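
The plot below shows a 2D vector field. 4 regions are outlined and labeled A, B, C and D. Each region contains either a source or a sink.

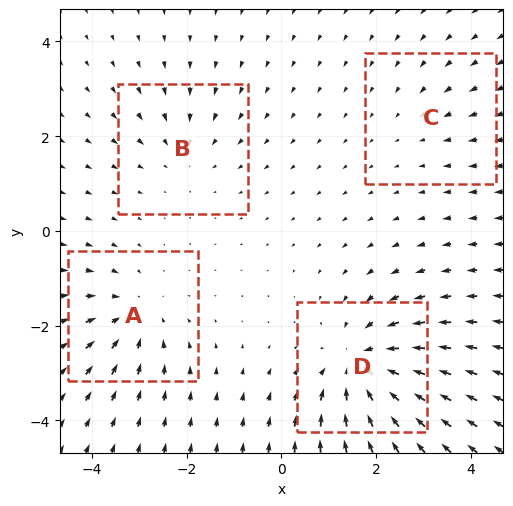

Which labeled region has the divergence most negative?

Divergence at each region's feature centre — A: about -4, B: about -3, C: about -2, D: about -6. Region D is most negative.

D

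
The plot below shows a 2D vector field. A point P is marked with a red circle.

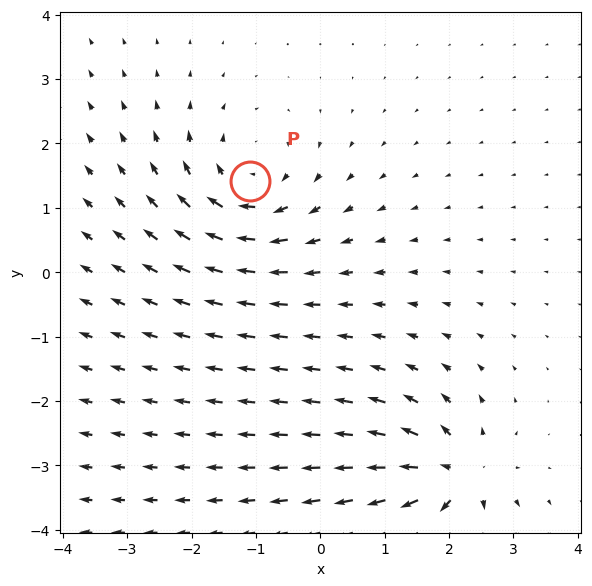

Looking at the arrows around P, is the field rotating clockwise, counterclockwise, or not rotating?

Near P at (-1.1, 1.4) the arrows circulate clockwise. The curl (z-component) there is about -5; negative curl means clockwise rotation.

clockwise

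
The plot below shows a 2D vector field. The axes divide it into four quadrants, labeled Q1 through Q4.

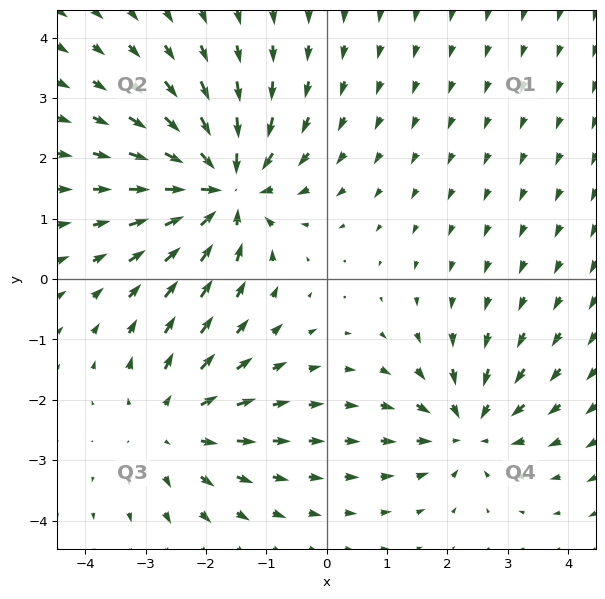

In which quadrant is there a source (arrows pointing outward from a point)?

Q3

The source sits at approximately (-2.6, -2.4), which lies in quadrant Q3. The divergence there is about +3, positive as expected for a source.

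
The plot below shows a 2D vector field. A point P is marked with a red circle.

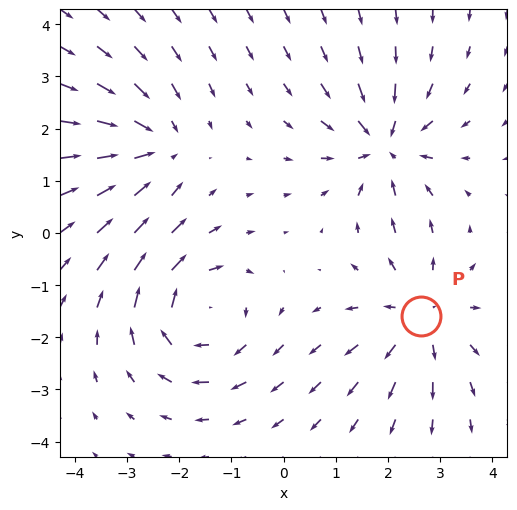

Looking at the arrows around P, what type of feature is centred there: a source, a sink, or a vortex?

source

At P (2.6, -1.6) the arrows spread outward. Divergence about +4, curl ≈0 — positive divergence with near-zero curl is a source.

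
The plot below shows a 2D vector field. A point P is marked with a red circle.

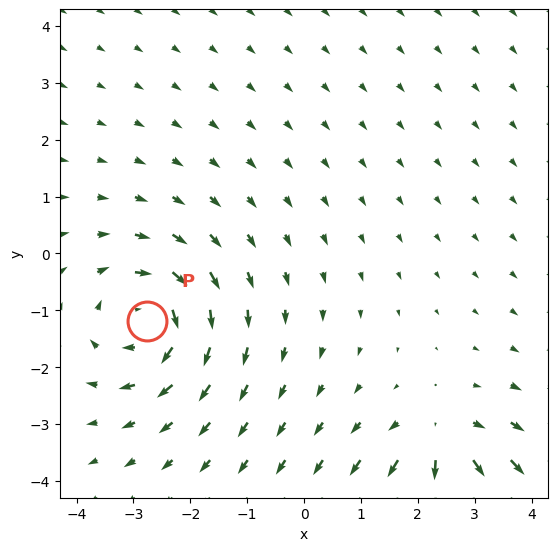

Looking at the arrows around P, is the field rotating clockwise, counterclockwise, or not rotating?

clockwise

Near P at (-2.8, -1.2) the arrows circulate clockwise. The curl (z-component) there is about -5; negative curl means clockwise rotation.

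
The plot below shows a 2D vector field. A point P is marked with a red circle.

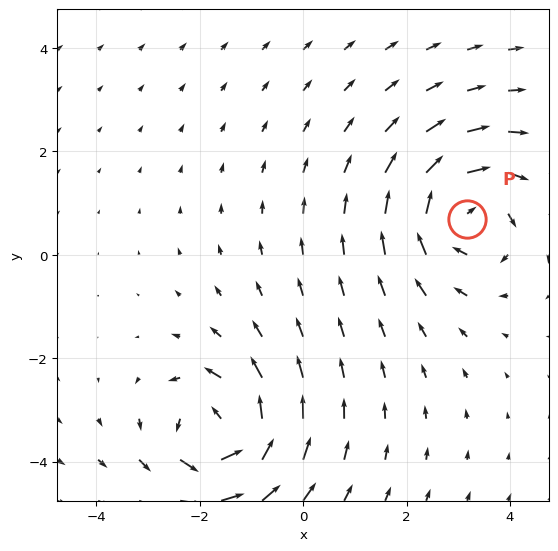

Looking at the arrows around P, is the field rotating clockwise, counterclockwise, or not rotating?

clockwise

Near P at (3.2, 0.7) the arrows circulate clockwise. The curl (z-component) there is about -4; negative curl means clockwise rotation.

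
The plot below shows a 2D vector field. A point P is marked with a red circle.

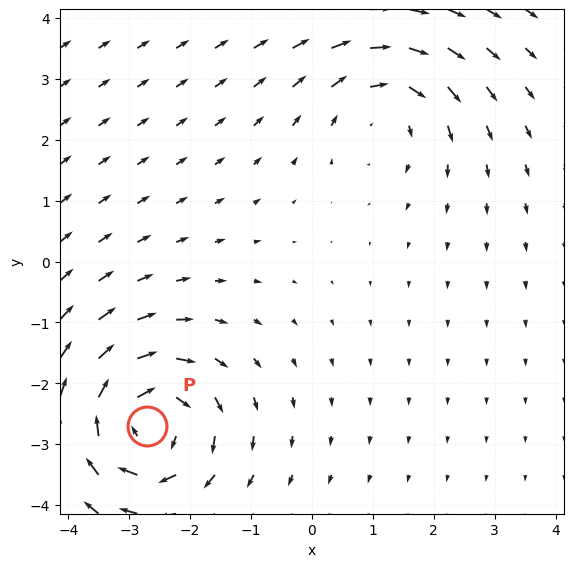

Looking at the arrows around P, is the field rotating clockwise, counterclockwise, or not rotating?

Near P at (-2.7, -2.7) the arrows circulate clockwise. The curl (z-component) there is about -4; negative curl means clockwise rotation.

clockwise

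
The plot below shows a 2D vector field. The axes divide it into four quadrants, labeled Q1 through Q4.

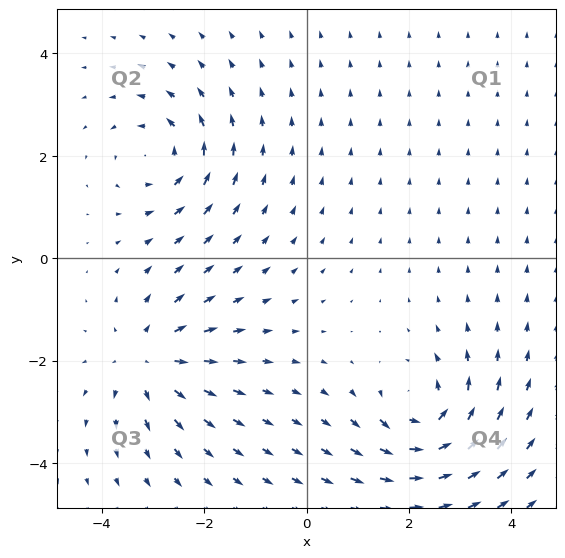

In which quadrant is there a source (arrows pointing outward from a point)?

Q3

The source sits at approximately (-3.1, -2.0), which lies in quadrant Q3. The divergence there is about +4, positive as expected for a source.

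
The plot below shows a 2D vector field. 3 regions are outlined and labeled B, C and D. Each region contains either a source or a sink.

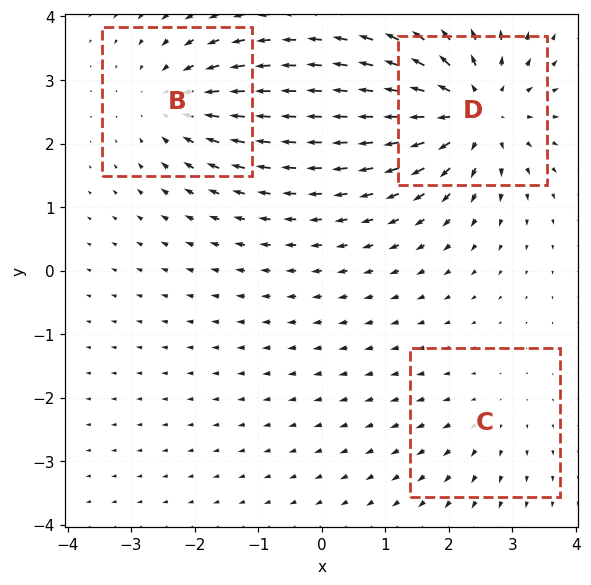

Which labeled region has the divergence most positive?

D

Divergence at each region's feature centre — B: about -3, C: about +2, D: about +5. Region D is most positive.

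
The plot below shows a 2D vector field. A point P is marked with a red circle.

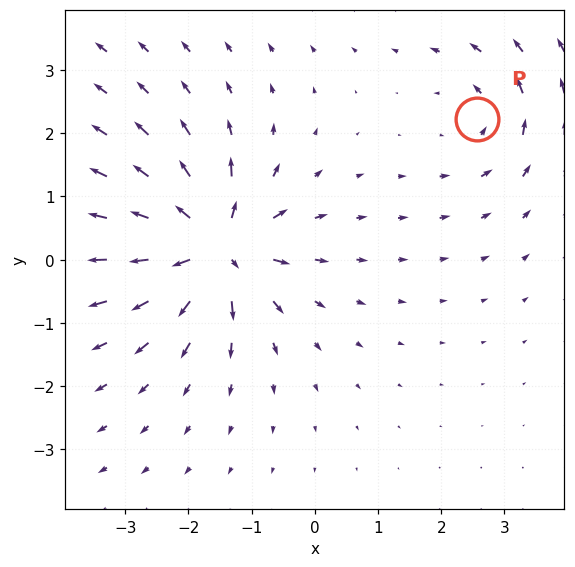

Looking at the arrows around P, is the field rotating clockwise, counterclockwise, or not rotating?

Near P at (2.6, 2.2) the arrows circulate counterclockwise. The curl (z-component) there is about +3; positive curl means counterclockwise rotation.

counterclockwise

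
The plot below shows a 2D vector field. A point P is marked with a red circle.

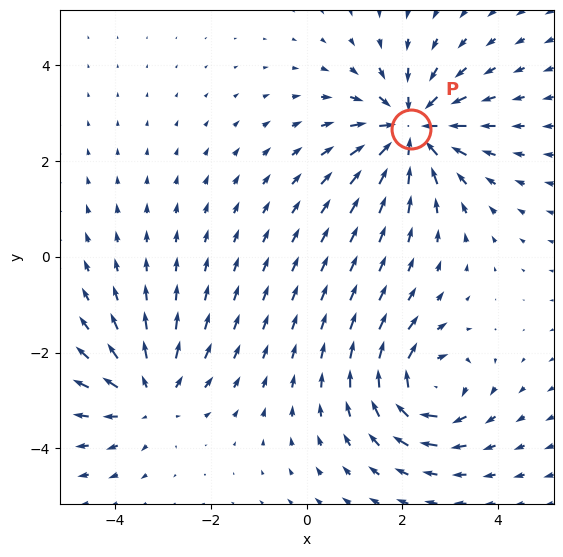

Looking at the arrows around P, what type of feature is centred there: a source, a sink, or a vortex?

At P (2.2, 2.7) the arrows converge inward. Divergence about -5, curl ≈0 — negative divergence with near-zero curl is a sink.

sink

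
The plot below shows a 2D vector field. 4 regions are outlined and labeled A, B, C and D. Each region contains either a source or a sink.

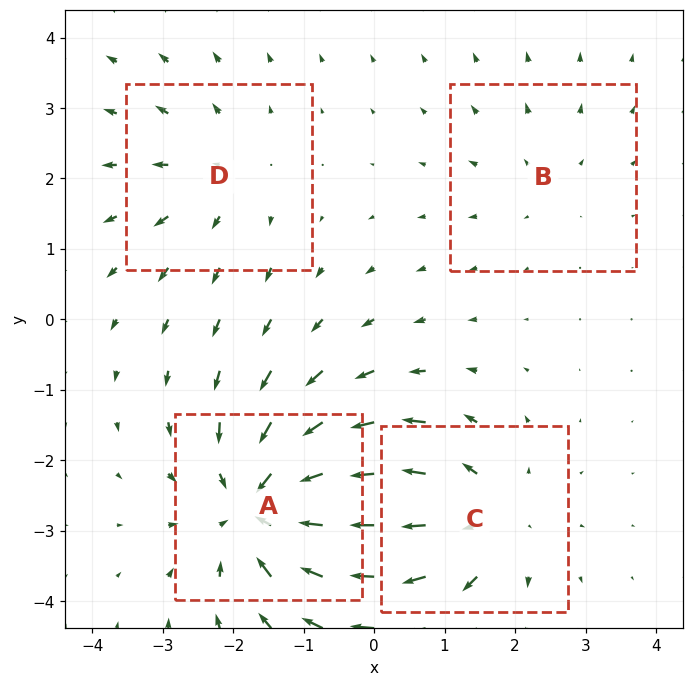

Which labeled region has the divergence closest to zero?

Divergence at each region's feature centre — A: about -6, B: about +2, C: about +4, D: about +3. Region B is closest to zero.

B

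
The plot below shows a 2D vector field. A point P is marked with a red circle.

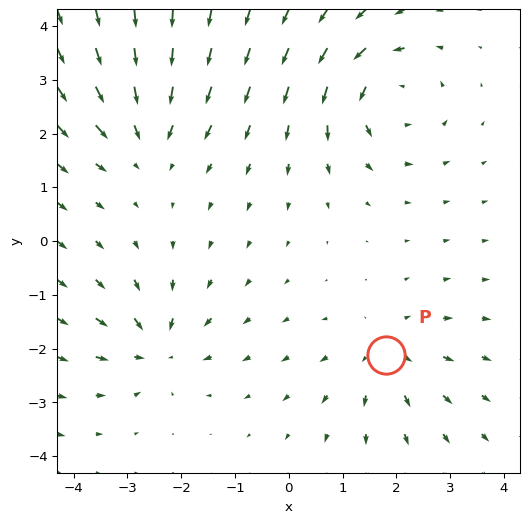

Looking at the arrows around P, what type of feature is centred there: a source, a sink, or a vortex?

source

At P (1.8, -2.1) the arrows spread outward. Divergence about +3, curl ≈0 — positive divergence with near-zero curl is a source.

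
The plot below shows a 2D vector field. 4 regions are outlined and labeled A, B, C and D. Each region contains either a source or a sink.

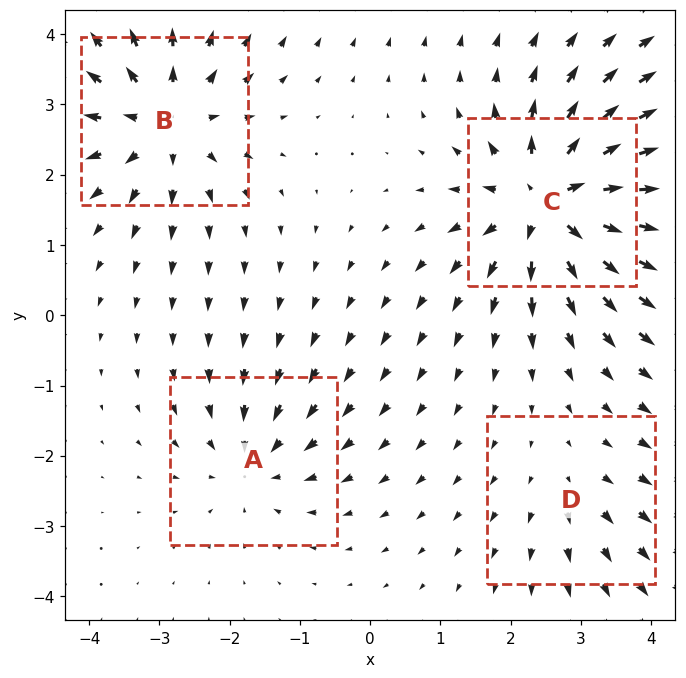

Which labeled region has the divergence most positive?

C

Divergence at each region's feature centre — A: about -4, B: about +6, C: about +8, D: about +2. Region C is most positive.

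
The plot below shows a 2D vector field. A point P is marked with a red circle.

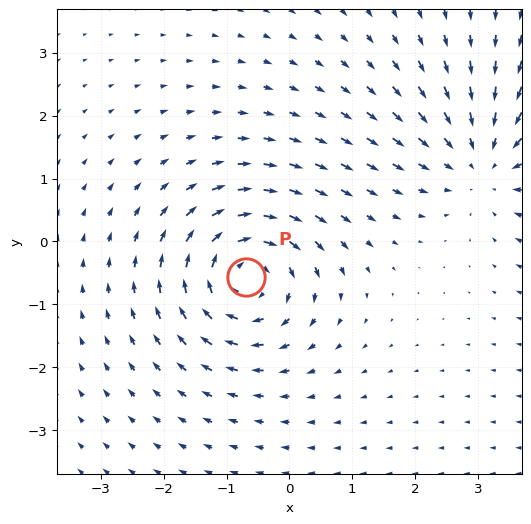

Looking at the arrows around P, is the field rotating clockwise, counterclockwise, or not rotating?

clockwise

Near P at (-0.7, -0.6) the arrows circulate clockwise. The curl (z-component) there is about -6; negative curl means clockwise rotation.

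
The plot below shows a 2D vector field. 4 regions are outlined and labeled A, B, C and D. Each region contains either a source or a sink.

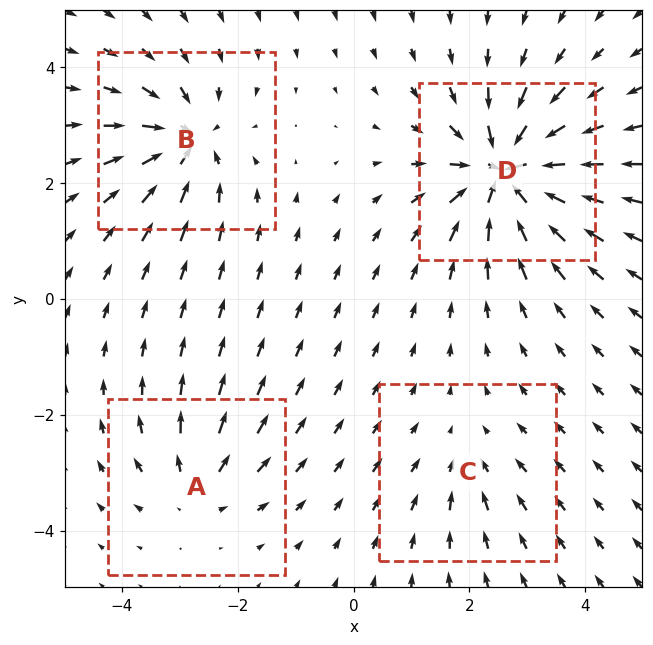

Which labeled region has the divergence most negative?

Divergence at each region's feature centre — A: about +4, B: about -6, C: about -3, D: about -9. Region D is most negative.

D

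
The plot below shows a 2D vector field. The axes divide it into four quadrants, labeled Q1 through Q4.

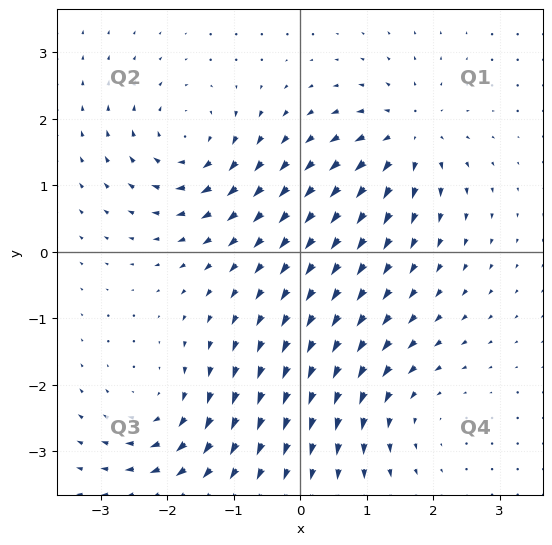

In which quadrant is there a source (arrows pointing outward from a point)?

The source sits at approximately (1.6, 1.7), which lies in quadrant Q1. The divergence there is about +7, positive as expected for a source.

Q1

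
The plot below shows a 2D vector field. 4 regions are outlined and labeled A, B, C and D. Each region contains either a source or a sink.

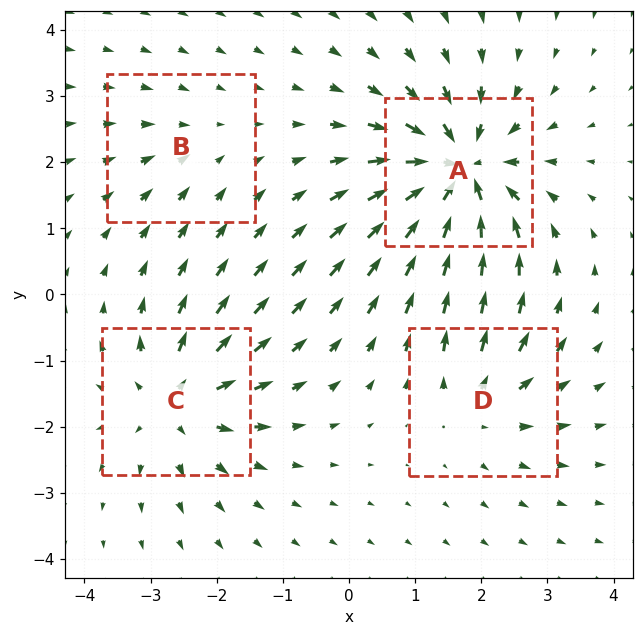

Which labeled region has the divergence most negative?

Divergence at each region's feature centre — A: about -9, B: about -2, C: about +6, D: about +4. Region A is most negative.

A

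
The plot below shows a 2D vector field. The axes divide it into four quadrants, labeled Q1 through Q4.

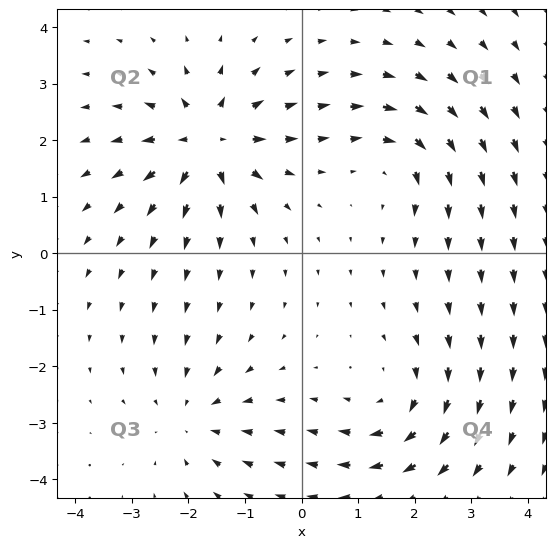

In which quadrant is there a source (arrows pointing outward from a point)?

The source sits at approximately (-1.7, 2.0), which lies in quadrant Q2. The divergence there is about +6, positive as expected for a source.

Q2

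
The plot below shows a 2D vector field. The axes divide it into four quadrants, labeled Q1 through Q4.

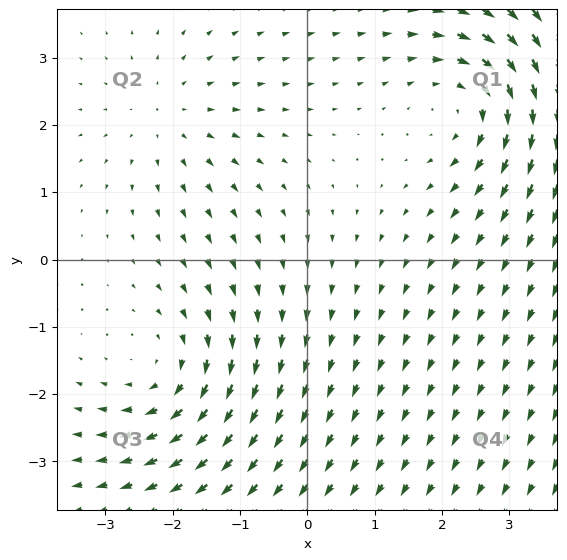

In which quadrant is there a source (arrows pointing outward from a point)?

Q2

The source sits at approximately (-2.1, 2.1), which lies in quadrant Q2. The divergence there is about +3, positive as expected for a source.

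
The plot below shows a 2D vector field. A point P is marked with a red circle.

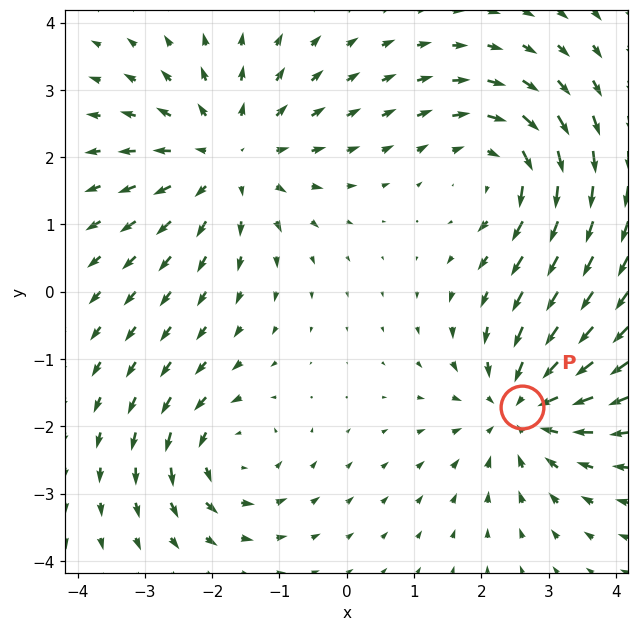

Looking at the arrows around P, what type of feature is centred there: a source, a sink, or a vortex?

sink

At P (2.6, -1.7) the arrows converge inward. Divergence about -5, curl ≈0 — negative divergence with near-zero curl is a sink.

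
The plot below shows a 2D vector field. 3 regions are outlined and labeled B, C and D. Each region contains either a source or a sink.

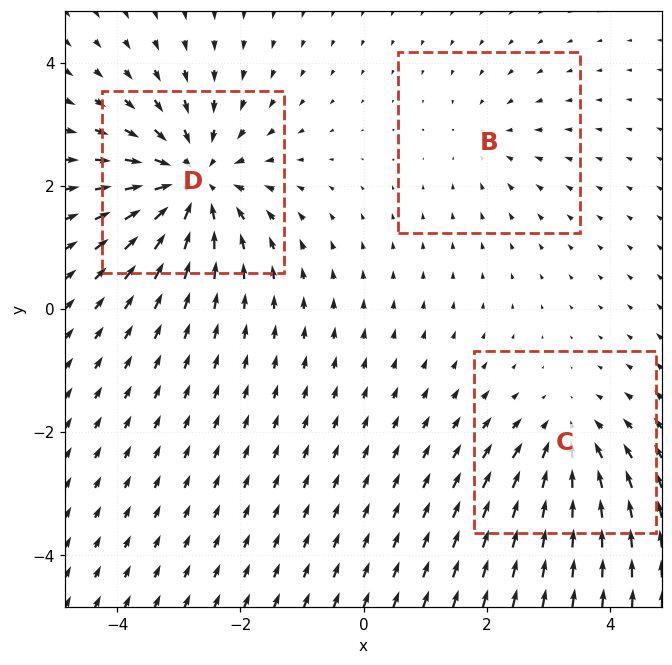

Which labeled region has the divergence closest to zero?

Divergence at each region's feature centre — B: about -2, C: about -3, D: about -5. Region B is closest to zero.

B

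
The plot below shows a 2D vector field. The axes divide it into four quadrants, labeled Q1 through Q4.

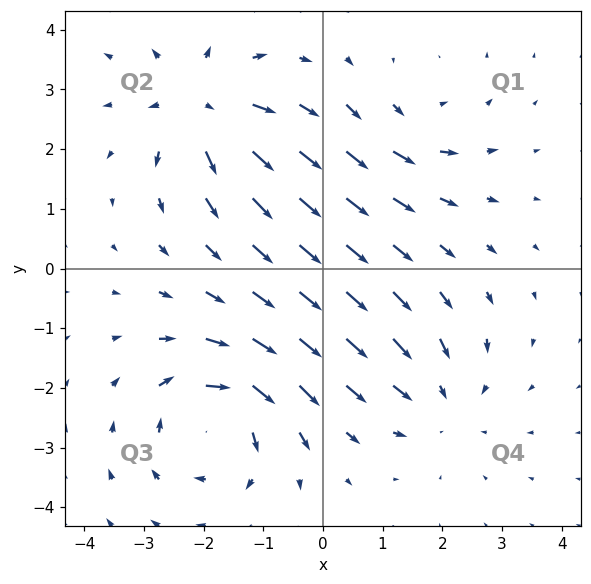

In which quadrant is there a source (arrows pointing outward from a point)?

The source sits at approximately (-2.0, 2.7), which lies in quadrant Q2. The divergence there is about +5, positive as expected for a source.

Q2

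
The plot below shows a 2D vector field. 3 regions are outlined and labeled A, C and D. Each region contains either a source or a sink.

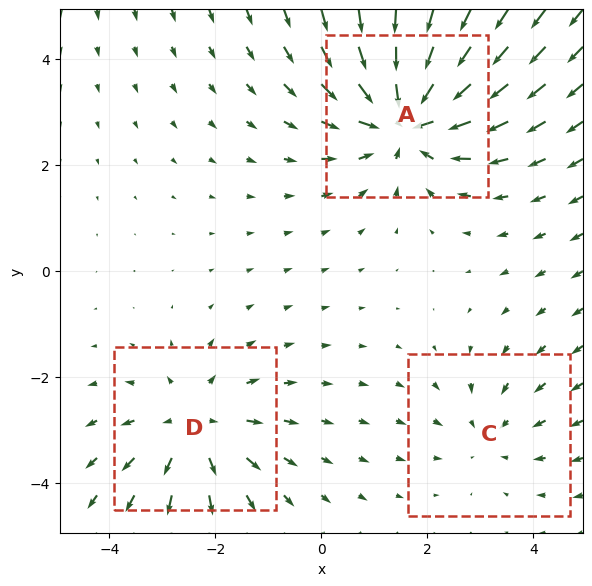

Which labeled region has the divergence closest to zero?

C

Divergence at each region's feature centre — A: about -4, C: about -2, D: about +3. Region C is closest to zero.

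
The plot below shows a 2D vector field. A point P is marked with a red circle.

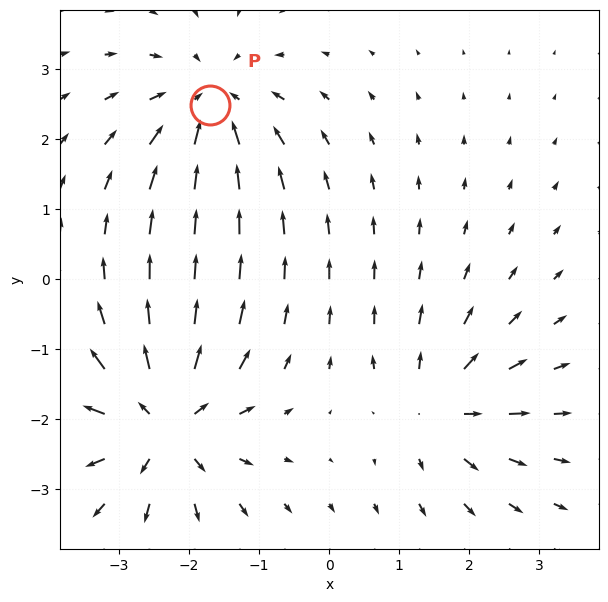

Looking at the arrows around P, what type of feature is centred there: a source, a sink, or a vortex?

sink

At P (-1.7, 2.5) the arrows converge inward. Divergence about -4, curl ≈0 — negative divergence with near-zero curl is a sink.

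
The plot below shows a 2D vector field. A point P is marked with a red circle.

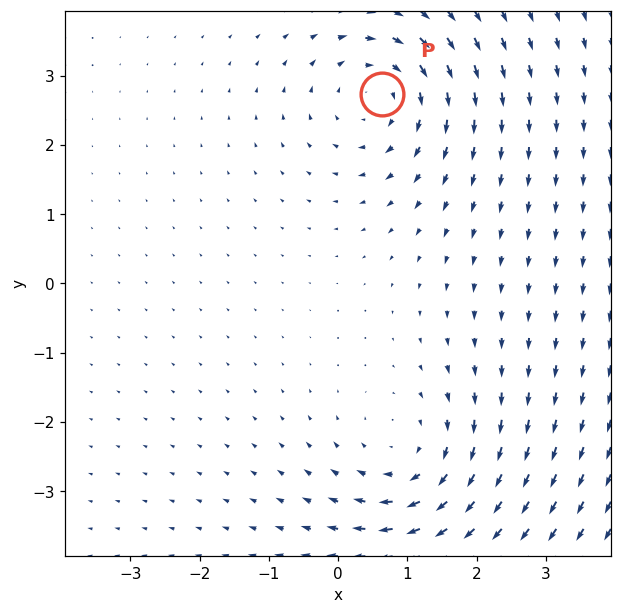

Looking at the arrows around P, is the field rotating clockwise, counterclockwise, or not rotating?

Near P at (0.6, 2.7) the arrows circulate clockwise. The curl (z-component) there is about -4; negative curl means clockwise rotation.

clockwise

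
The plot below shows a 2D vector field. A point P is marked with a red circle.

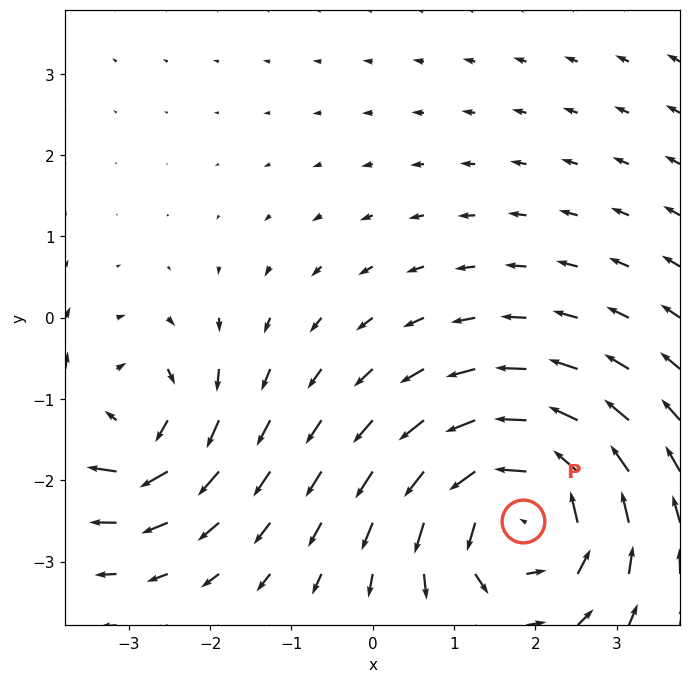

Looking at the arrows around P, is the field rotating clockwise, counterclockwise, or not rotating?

Near P at (1.8, -2.5) the arrows circulate counterclockwise. The curl (z-component) there is about +5; positive curl means counterclockwise rotation.

counterclockwise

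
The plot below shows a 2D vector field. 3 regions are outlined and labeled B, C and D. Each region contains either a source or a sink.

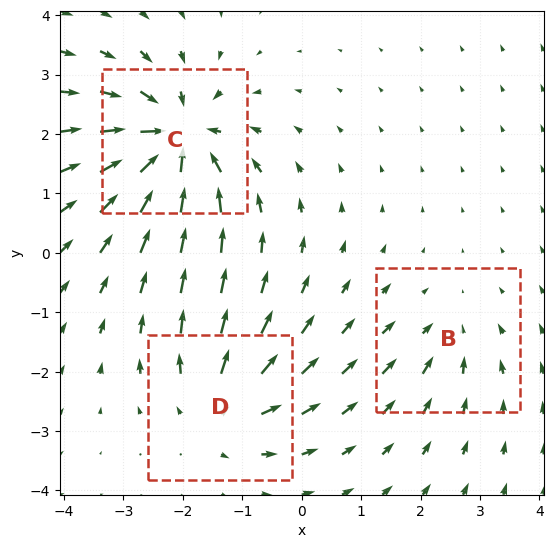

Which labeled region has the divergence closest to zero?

Divergence at each region's feature centre — B: about -2, C: about -6, D: about +4. Region B is closest to zero.

B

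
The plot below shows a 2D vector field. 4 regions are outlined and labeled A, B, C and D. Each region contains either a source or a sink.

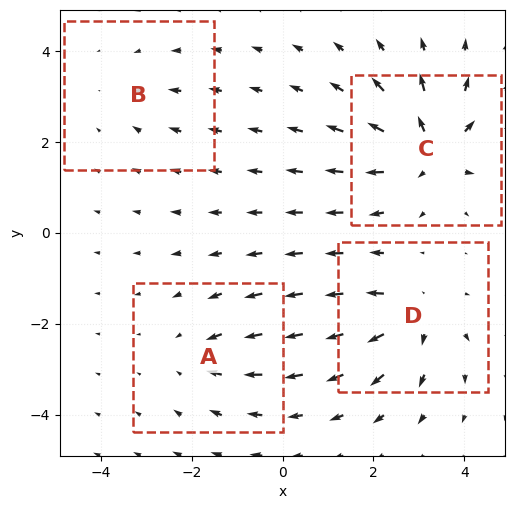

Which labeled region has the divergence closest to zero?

B

Divergence at each region's feature centre — A: about -3, B: about -2, C: about +7, D: about +5. Region B is closest to zero.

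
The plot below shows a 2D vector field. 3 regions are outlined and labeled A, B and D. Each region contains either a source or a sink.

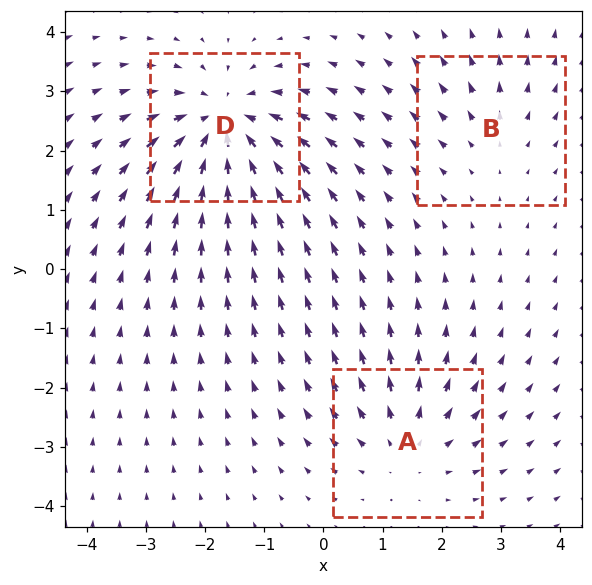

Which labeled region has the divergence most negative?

D

Divergence at each region's feature centre — A: about +3, B: about +2, D: about -5. Region D is most negative.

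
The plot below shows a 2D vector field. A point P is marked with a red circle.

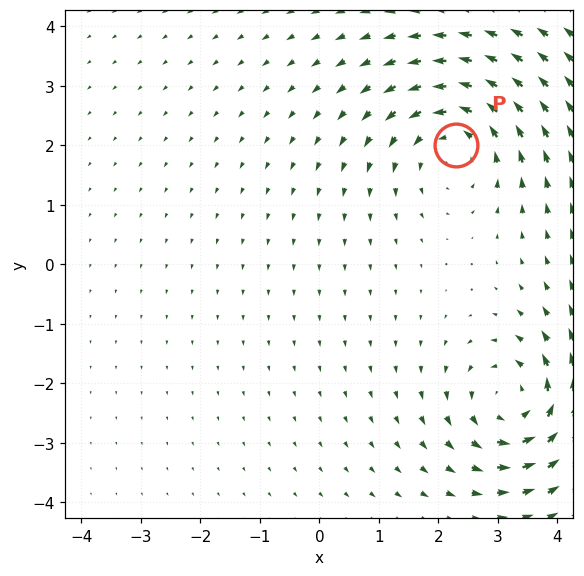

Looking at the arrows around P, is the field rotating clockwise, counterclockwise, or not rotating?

Near P at (2.3, 2.0) the arrows circulate counterclockwise. The curl (z-component) there is about +4; positive curl means counterclockwise rotation.

counterclockwise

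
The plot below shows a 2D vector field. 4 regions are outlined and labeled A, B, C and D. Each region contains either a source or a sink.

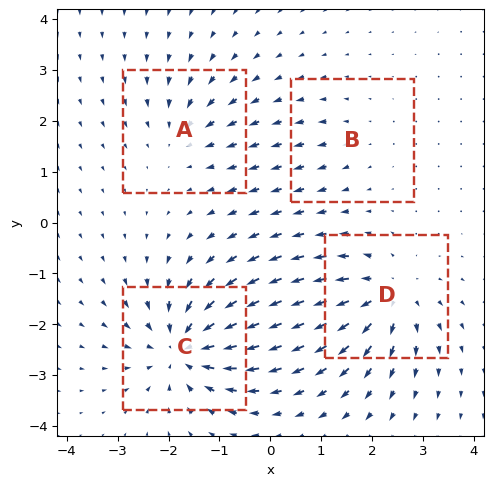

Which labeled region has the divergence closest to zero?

Divergence at each region's feature centre — A: about -4, B: about +2, C: about -8, D: about +6. Region B is closest to zero.

B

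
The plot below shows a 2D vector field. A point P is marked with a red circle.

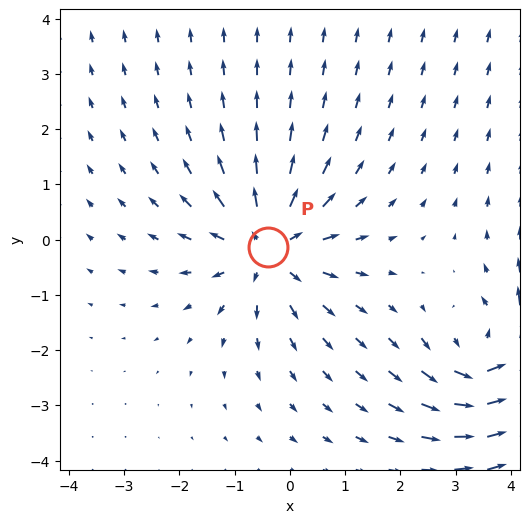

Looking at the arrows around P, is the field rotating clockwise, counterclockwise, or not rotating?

not rotating

Near P at (-0.4, -0.1) the arrows show no circulation. The curl there is ≈0.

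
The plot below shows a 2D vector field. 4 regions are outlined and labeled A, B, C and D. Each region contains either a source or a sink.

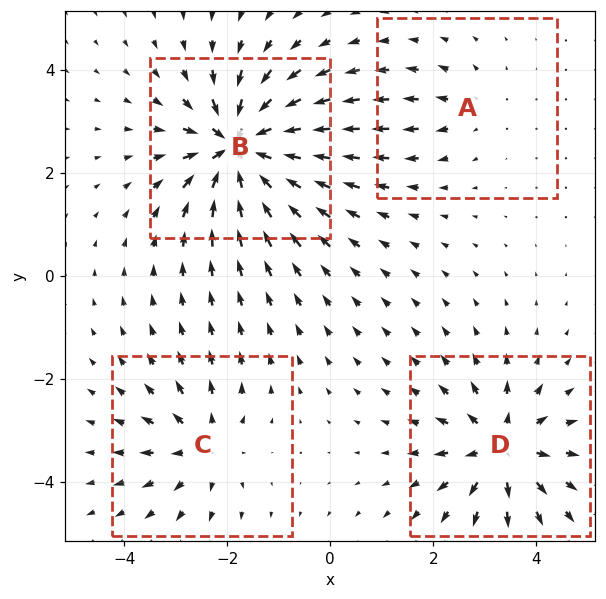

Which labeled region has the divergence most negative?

Divergence at each region's feature centre — A: about +2, B: about -8, C: about +4, D: about +6. Region B is most negative.

B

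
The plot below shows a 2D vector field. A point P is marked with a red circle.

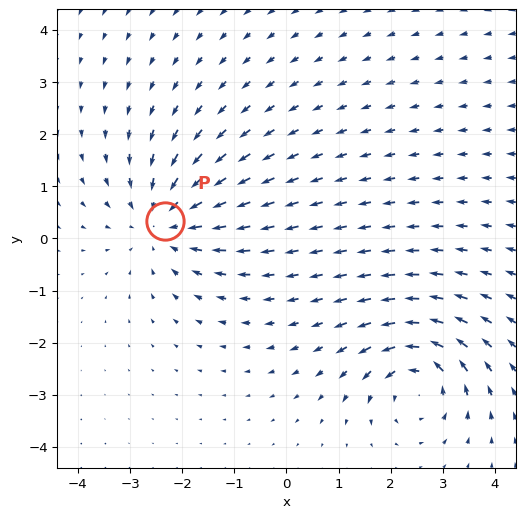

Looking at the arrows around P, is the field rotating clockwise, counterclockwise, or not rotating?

Near P at (-2.3, 0.3) the arrows show no circulation. The curl there is ≈0.

not rotating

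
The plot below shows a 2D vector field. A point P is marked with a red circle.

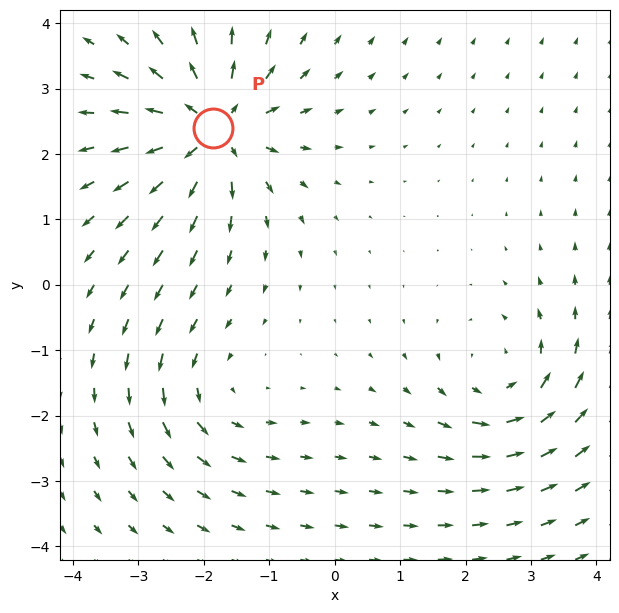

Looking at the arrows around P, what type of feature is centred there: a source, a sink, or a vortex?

At P (-1.9, 2.4) the arrows spread outward. Divergence about +6, curl ≈0 — positive divergence with near-zero curl is a source.

source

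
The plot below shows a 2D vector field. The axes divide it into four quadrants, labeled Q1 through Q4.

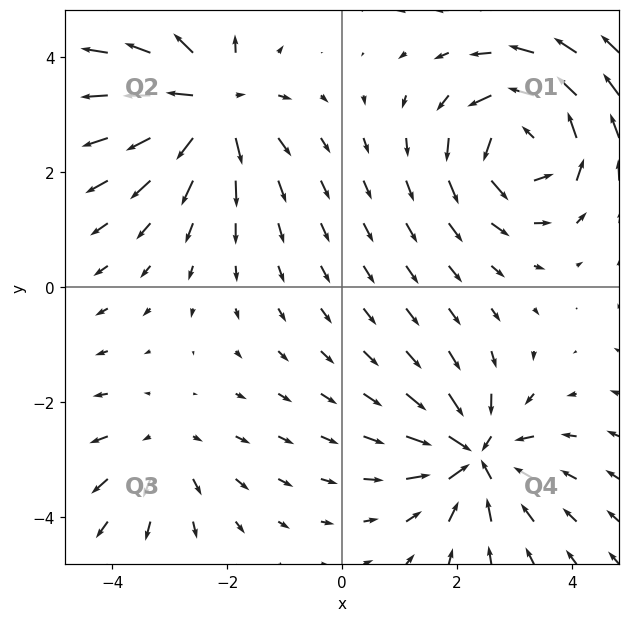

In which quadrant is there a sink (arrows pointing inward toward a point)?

Q4

The sink sits at approximately (2.3, -2.9), which lies in quadrant Q4. The divergence there is about -6, negative as expected for a sink.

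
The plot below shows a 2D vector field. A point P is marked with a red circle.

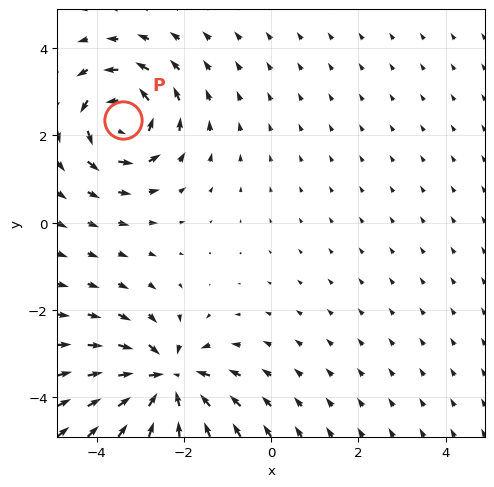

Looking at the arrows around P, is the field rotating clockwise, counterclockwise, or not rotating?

Near P at (-3.4, 2.3) the arrows circulate counterclockwise. The curl (z-component) there is about +5; positive curl means counterclockwise rotation.

counterclockwise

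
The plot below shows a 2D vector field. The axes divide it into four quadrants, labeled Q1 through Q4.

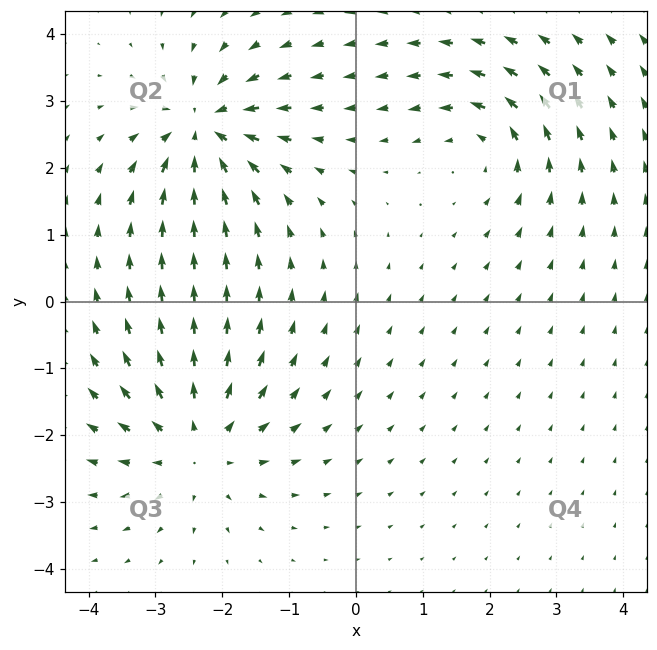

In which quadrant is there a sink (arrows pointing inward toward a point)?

Q2

The sink sits at approximately (-2.3, 2.6), which lies in quadrant Q2. The divergence there is about -5, negative as expected for a sink.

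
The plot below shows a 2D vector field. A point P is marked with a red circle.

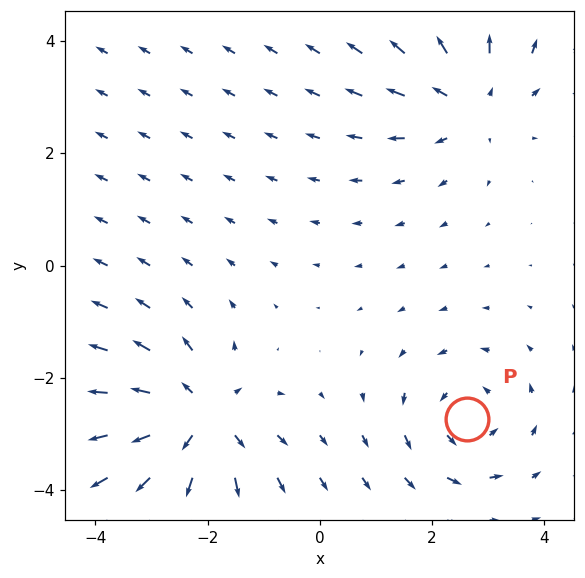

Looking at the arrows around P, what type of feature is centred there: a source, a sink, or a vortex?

vortex

At P (2.6, -2.7) the arrows circulate counterclockwise. Divergence ≈0, curl about +4 — near-zero divergence with nonzero curl is a vortex.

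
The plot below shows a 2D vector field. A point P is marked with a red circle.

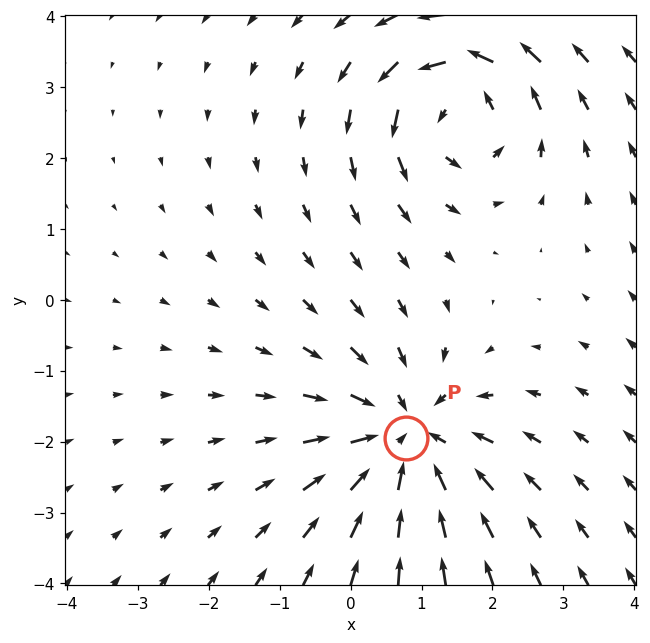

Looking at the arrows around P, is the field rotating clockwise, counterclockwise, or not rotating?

Near P at (0.8, -2.0) the arrows show no circulation. The curl there is ≈0.

not rotating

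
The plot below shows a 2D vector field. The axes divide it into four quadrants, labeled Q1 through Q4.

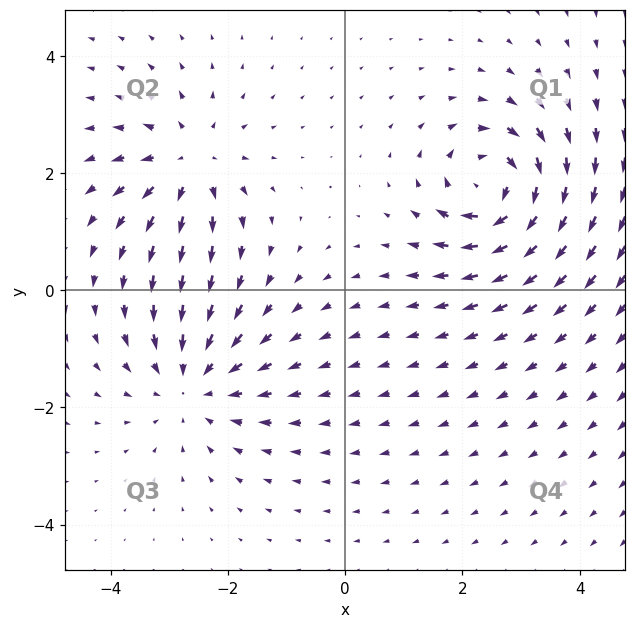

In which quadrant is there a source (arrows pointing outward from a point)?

Q2

The source sits at approximately (-2.7, 2.2), which lies in quadrant Q2. The divergence there is about +4, positive as expected for a source.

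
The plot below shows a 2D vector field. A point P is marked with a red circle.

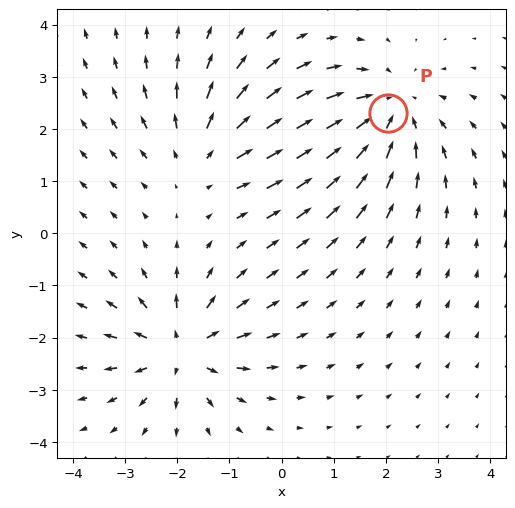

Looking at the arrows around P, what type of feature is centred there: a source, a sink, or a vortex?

sink

At P (2.0, 2.3) the arrows converge inward. Divergence about -4, curl ≈0 — negative divergence with near-zero curl is a sink.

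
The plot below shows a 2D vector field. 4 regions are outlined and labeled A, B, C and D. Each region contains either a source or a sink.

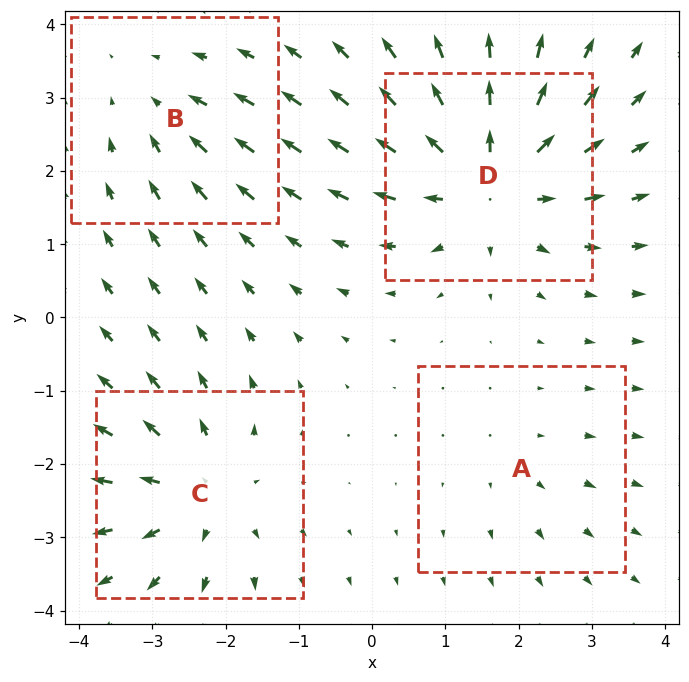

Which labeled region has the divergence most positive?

D

Divergence at each region's feature centre — A: about +2, B: about -3, C: about +5, D: about +7. Region D is most positive.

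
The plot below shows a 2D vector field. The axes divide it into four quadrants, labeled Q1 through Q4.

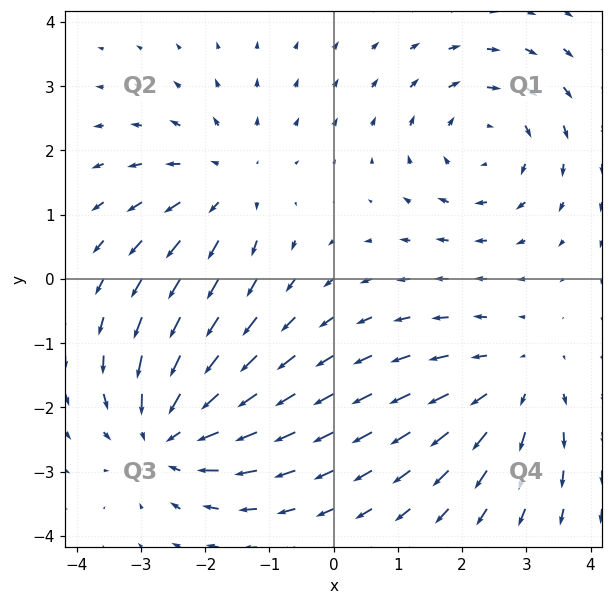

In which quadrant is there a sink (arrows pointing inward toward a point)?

Q3

The sink sits at approximately (-2.6, -2.4), which lies in quadrant Q3. The divergence there is about -5, negative as expected for a sink.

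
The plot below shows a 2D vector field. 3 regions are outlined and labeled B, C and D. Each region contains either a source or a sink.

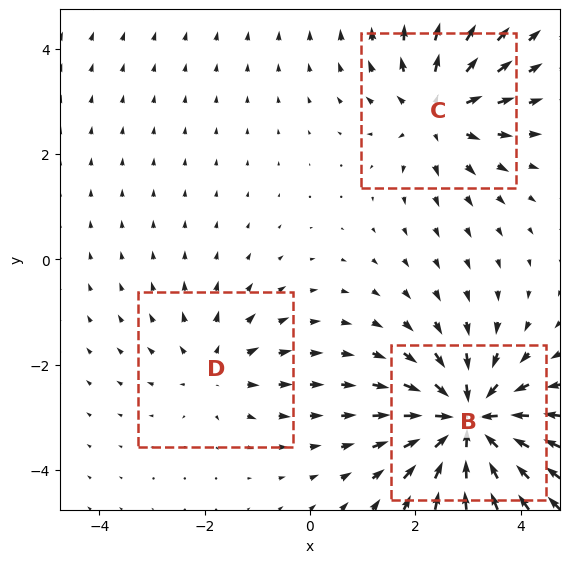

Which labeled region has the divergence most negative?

B

Divergence at each region's feature centre — B: about -5, C: about +3, D: about +2. Region B is most negative.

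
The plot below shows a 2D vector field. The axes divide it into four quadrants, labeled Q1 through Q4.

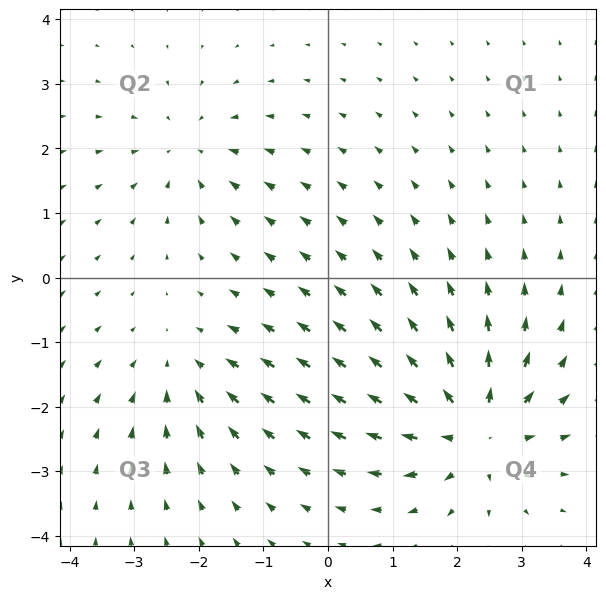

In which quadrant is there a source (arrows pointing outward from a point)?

The source sits at approximately (2.3, -2.3), which lies in quadrant Q4. The divergence there is about +5, positive as expected for a source.

Q4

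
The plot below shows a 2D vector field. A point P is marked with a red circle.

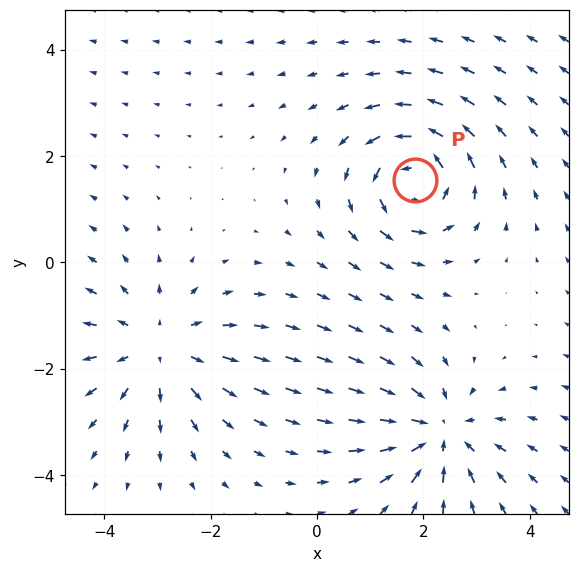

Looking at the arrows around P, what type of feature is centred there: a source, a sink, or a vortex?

At P (1.8, 1.5) the arrows circulate counterclockwise. Divergence ≈0, curl about +5 — near-zero divergence with nonzero curl is a vortex.

vortex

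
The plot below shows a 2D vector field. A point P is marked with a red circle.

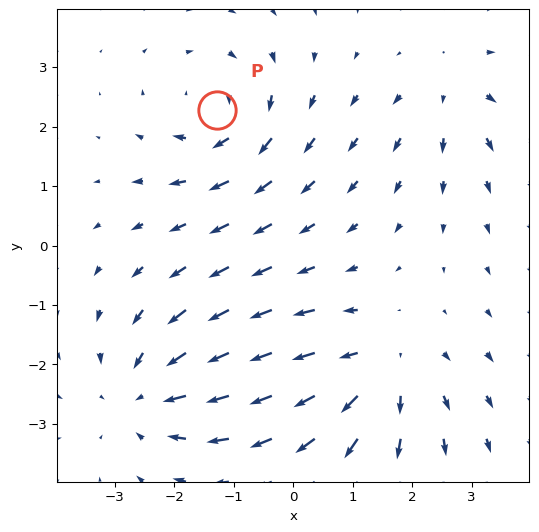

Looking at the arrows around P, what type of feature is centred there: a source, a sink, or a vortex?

vortex

At P (-1.3, 2.3) the arrows circulate clockwise. Divergence ≈0, curl about -4 — near-zero divergence with nonzero curl is a vortex.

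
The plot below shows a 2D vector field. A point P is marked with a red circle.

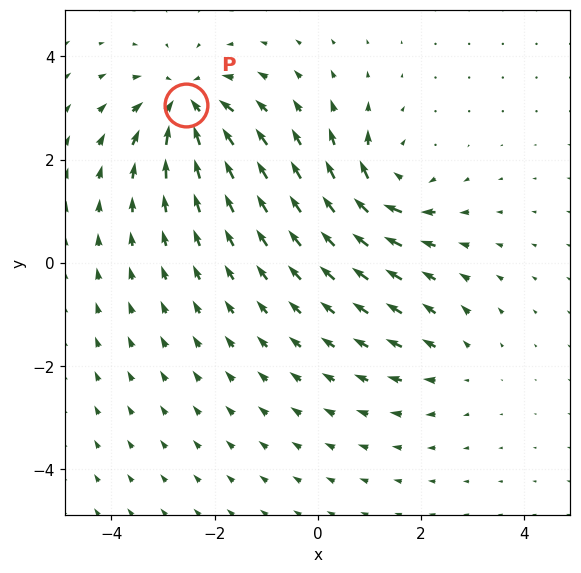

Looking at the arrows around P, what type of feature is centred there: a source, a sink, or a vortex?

sink

At P (-2.6, 3.0) the arrows converge inward. Divergence about -6, curl ≈0 — negative divergence with near-zero curl is a sink.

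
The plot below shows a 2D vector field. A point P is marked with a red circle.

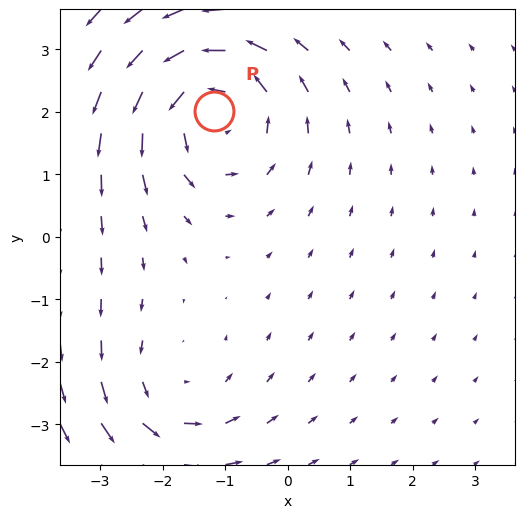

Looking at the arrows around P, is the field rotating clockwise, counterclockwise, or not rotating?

Near P at (-1.2, 2.0) the arrows circulate counterclockwise. The curl (z-component) there is about +5; positive curl means counterclockwise rotation.

counterclockwise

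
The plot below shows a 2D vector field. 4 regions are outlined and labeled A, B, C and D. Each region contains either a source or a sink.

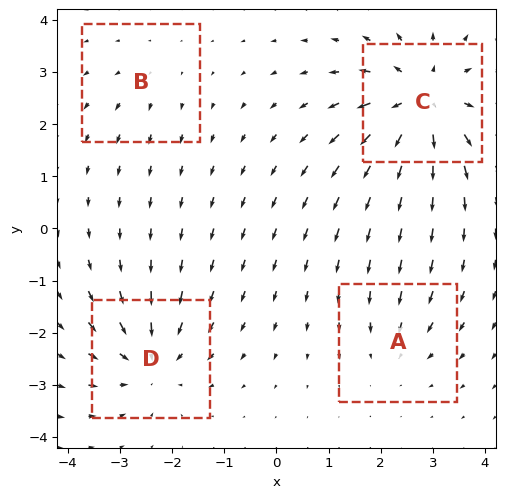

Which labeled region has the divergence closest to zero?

B

Divergence at each region's feature centre — A: about -3, B: about +2, C: about +8, D: about -5. Region B is closest to zero.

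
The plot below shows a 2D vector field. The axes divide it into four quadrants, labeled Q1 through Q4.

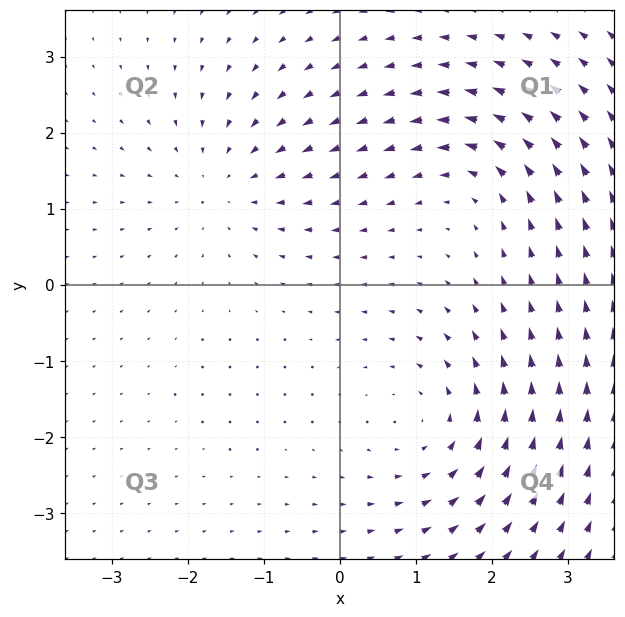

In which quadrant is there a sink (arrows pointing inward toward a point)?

Q2

The sink sits at approximately (-1.5, 1.3), which lies in quadrant Q2. The divergence there is about -3, negative as expected for a sink.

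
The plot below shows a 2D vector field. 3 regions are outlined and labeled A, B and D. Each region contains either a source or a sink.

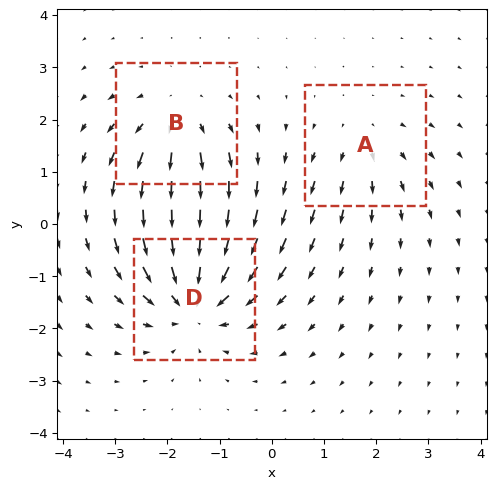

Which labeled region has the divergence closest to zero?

A

Divergence at each region's feature centre — A: about +2, B: about +3, D: about -5. Region A is closest to zero.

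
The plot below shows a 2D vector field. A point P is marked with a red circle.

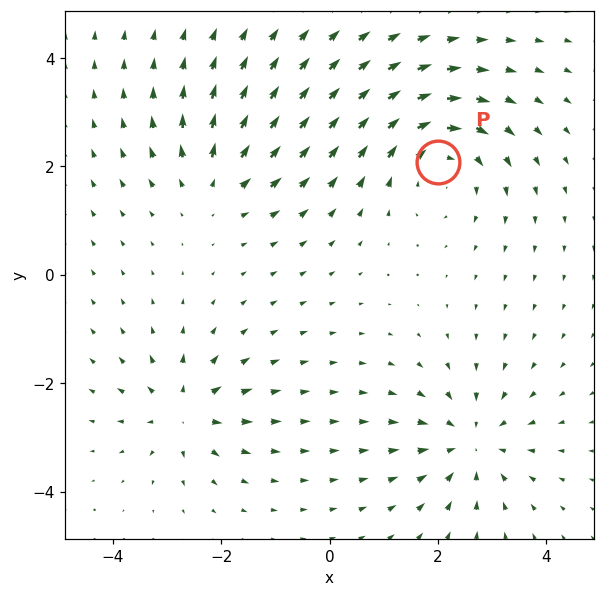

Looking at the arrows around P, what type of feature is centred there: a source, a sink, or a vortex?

At P (2.0, 2.1) the arrows circulate clockwise. Divergence ≈0, curl about -4 — near-zero divergence with nonzero curl is a vortex.

vortex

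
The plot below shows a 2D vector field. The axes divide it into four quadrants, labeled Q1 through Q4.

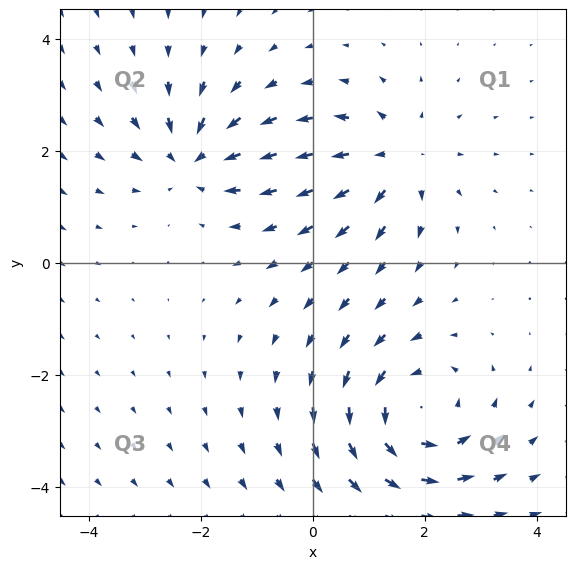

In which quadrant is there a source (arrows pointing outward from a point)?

Q1

The source sits at approximately (1.5, 1.8), which lies in quadrant Q1. The divergence there is about +4, positive as expected for a source.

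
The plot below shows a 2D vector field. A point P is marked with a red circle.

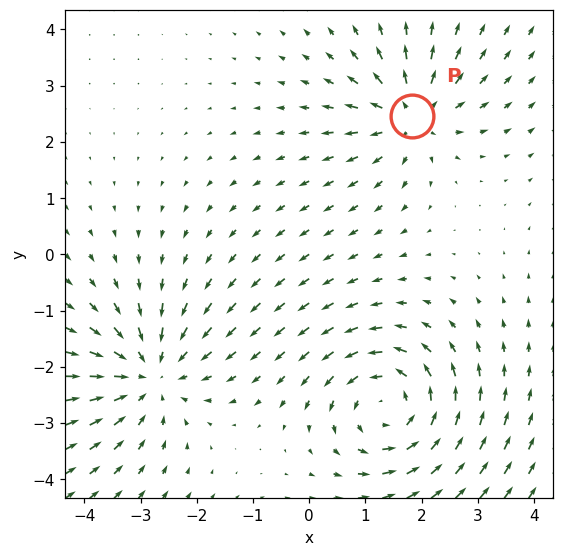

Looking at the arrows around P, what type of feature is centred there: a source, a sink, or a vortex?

source

At P (1.8, 2.5) the arrows spread outward. Divergence about +4, curl ≈0 — positive divergence with near-zero curl is a source.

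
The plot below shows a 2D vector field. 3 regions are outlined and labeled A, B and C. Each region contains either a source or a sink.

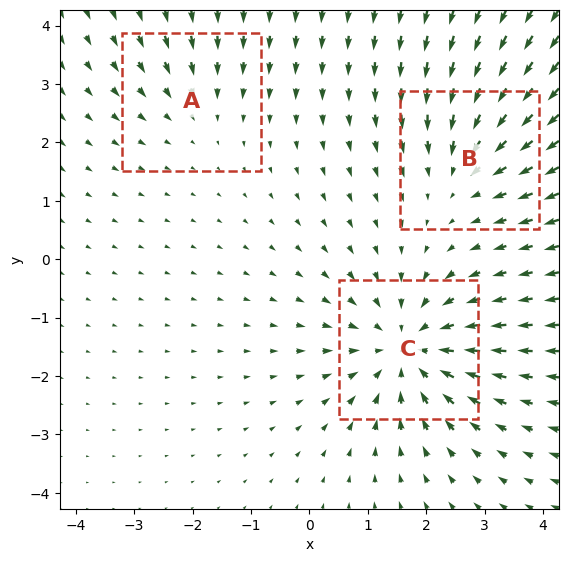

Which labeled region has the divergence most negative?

Divergence at each region's feature centre — A: about -2, B: about -3, C: about -5. Region C is most negative.

C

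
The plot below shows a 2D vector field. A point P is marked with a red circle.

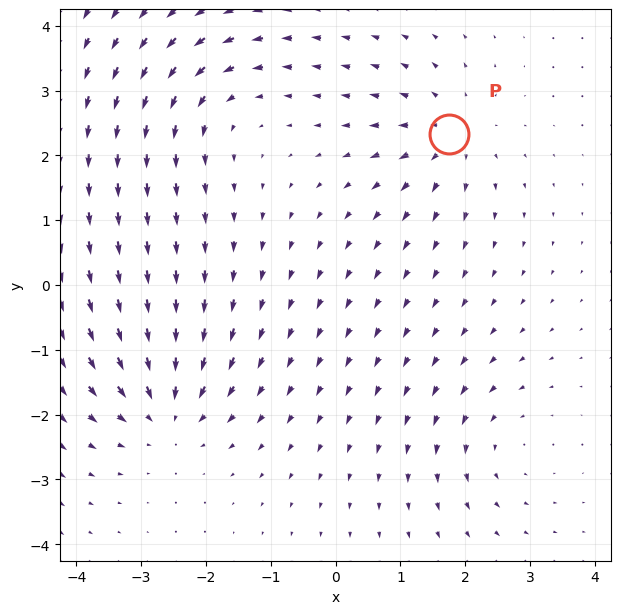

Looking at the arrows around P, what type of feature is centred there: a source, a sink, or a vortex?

source

At P (1.8, 2.3) the arrows spread outward. Divergence about +5, curl ≈0 — positive divergence with near-zero curl is a source.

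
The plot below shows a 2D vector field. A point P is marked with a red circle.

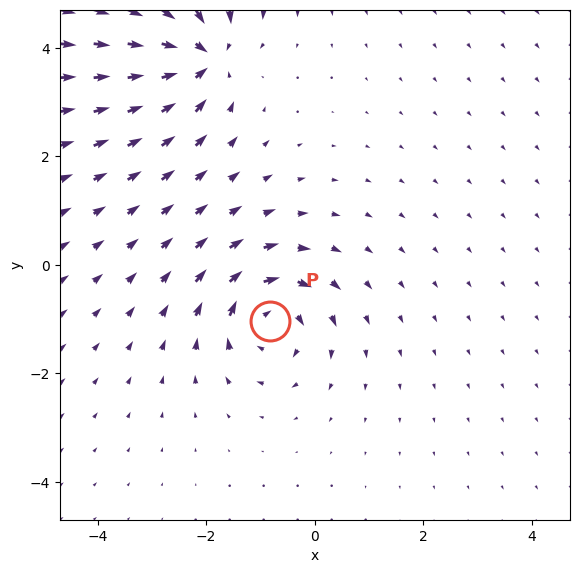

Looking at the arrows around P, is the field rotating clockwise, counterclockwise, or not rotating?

Near P at (-0.8, -1.0) the arrows circulate clockwise. The curl (z-component) there is about -5; negative curl means clockwise rotation.

clockwise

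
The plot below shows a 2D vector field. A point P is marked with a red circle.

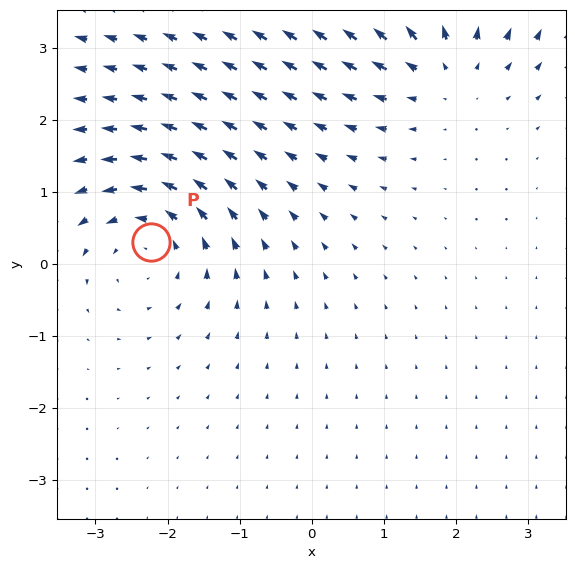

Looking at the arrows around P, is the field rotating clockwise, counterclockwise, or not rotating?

Near P at (-2.2, 0.3) the arrows circulate counterclockwise. The curl (z-component) there is about +5; positive curl means counterclockwise rotation.

counterclockwise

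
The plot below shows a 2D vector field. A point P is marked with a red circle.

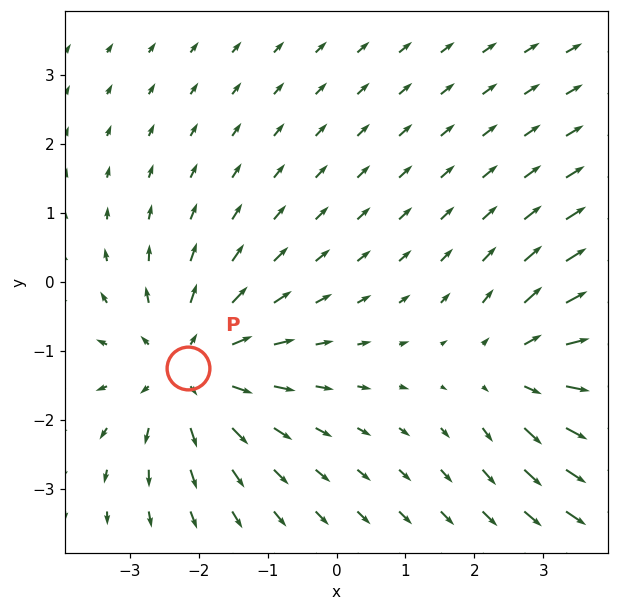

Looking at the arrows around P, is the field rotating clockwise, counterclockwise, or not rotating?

not rotating

Near P at (-2.2, -1.3) the arrows show no circulation. The curl there is ≈0.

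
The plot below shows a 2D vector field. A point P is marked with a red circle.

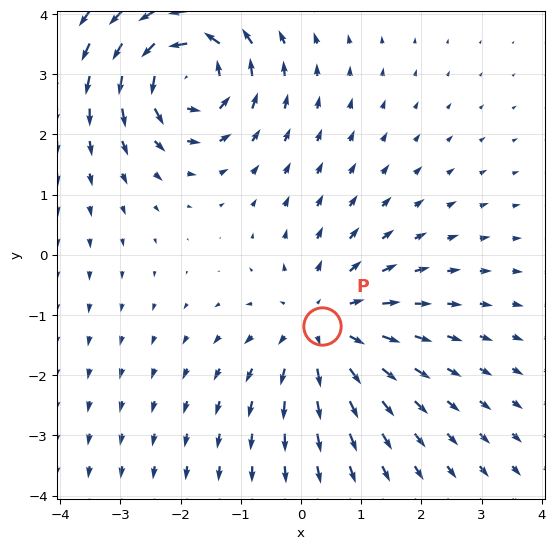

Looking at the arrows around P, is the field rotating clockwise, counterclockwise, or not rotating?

not rotating

Near P at (0.4, -1.2) the arrows show no circulation. The curl there is ≈0.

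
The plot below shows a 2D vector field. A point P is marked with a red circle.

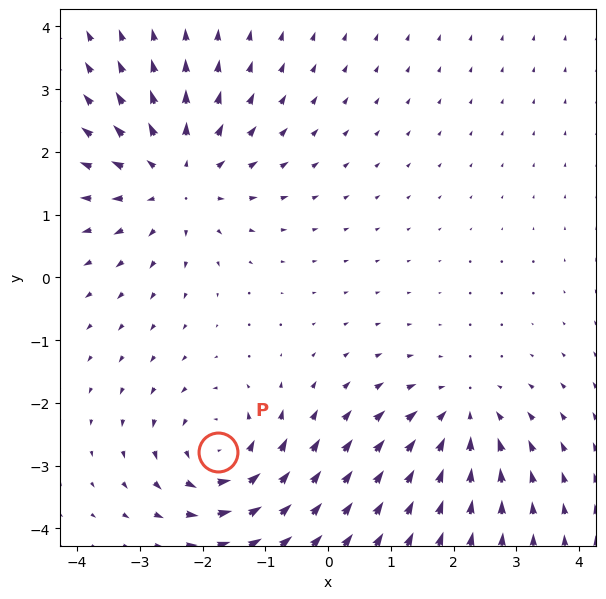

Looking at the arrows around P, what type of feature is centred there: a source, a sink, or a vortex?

vortex

At P (-1.8, -2.8) the arrows circulate counterclockwise. Divergence ≈0, curl about +4 — near-zero divergence with nonzero curl is a vortex.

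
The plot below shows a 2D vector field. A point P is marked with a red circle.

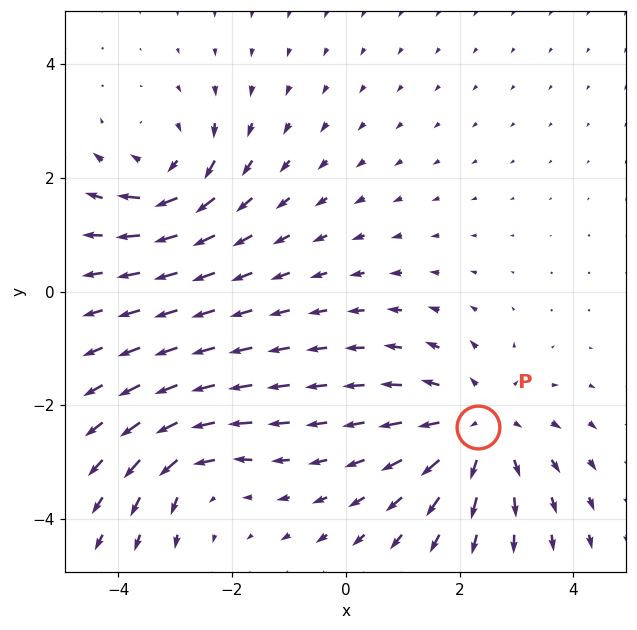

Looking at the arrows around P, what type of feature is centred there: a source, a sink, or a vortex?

At P (2.3, -2.4) the arrows spread outward. Divergence about +4, curl ≈0 — positive divergence with near-zero curl is a source.

source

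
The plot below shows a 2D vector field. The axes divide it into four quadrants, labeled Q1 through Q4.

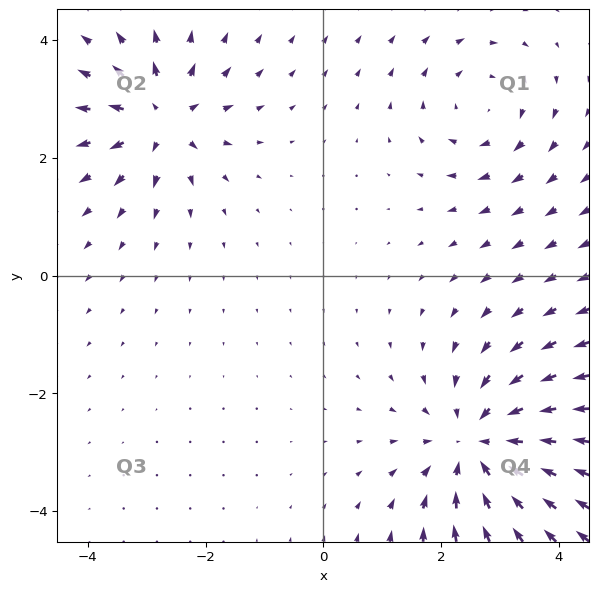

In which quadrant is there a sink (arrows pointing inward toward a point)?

The sink sits at approximately (2.7, -2.9), which lies in quadrant Q4. The divergence there is about -4, negative as expected for a sink.

Q4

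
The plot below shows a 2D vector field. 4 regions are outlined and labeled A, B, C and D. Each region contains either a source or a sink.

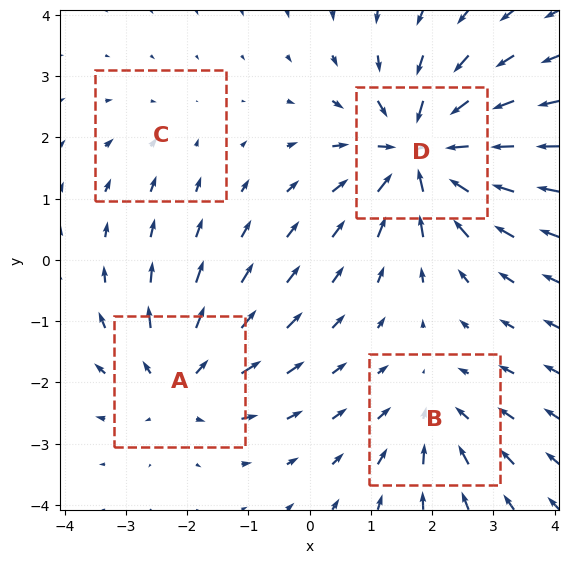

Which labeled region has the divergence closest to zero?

C

Divergence at each region's feature centre — A: about +5, B: about -4, C: about -2, D: about -8. Region C is closest to zero.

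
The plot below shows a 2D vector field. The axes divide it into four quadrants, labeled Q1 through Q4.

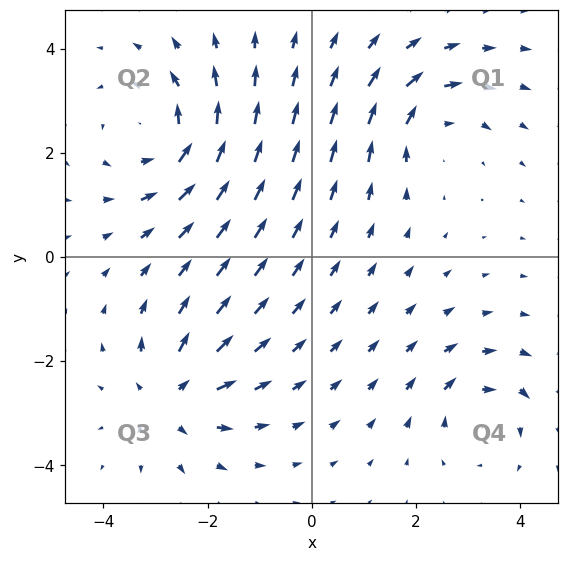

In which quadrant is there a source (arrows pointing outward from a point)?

Q3

The source sits at approximately (-2.7, -2.7), which lies in quadrant Q3. The divergence there is about +4, positive as expected for a source.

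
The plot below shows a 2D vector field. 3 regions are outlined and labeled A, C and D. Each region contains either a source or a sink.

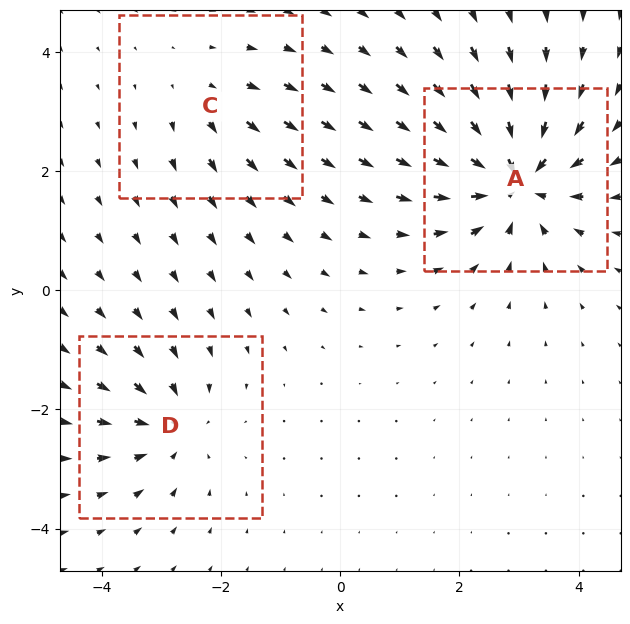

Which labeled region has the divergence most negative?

A

Divergence at each region's feature centre — A: about -6, C: about +2, D: about -3. Region A is most negative.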